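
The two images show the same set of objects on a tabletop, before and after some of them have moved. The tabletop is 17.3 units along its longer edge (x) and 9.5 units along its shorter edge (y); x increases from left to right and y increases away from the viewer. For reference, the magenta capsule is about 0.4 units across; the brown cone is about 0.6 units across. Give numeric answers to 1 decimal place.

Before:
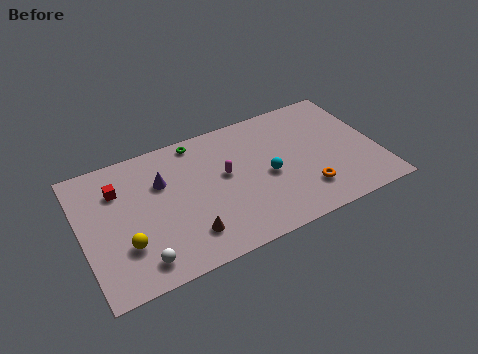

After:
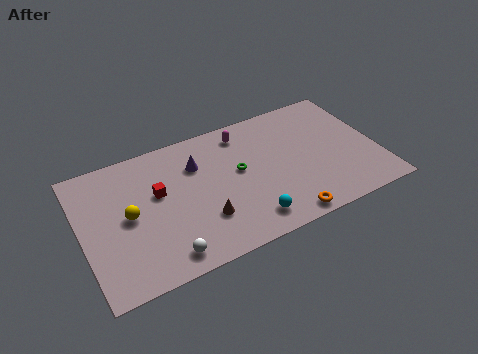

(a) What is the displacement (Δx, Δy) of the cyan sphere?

(-1.5, -2.7)

From the two frames, the cyan sphere sits at roughly (10.8, 4.3) before and (9.3, 1.6) after.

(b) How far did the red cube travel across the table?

2.5

The red cube was near (2.3, 6.9) before and (4.5, 5.7) after, so it travelled √(2.2² + 1.2²) ≈ 2.5 units.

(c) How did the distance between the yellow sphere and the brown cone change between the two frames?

+1.0

They were about 3.6 units apart before and 4.6 after — 1.0 units further apart.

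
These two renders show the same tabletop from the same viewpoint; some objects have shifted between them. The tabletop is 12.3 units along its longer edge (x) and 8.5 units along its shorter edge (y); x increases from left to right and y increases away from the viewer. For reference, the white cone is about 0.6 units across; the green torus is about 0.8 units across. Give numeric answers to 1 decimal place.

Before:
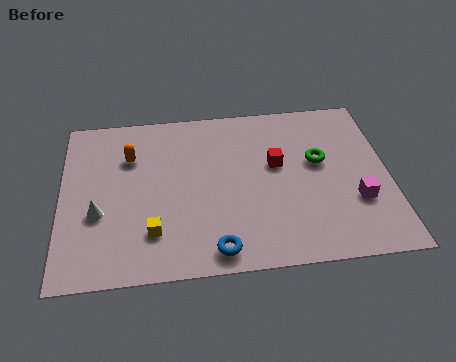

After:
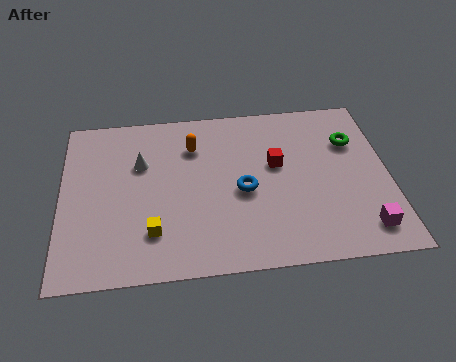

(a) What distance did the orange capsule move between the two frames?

2.4

The orange capsule was near (2.6, 6.0) before and (5.0, 6.3) after, so it travelled √(2.4² + 0.3²) ≈ 2.4 units.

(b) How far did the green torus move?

1.6

The green torus was near (9.7, 5.0) before and (11.0, 5.9) after, so it travelled √(1.3² + 0.9²) ≈ 1.6 units.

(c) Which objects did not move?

the red cube and the yellow cube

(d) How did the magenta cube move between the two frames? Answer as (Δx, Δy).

(0.2, -1.4)

From the two frames, the magenta cube sits at roughly (11.0, 2.8) before and (11.2, 1.4) after.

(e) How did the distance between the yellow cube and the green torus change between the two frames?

+1.6

The distance was about 6.9 in the first image and 8.5 in the second, so they moved 1.6 units further apart.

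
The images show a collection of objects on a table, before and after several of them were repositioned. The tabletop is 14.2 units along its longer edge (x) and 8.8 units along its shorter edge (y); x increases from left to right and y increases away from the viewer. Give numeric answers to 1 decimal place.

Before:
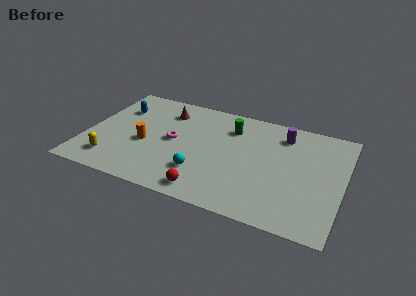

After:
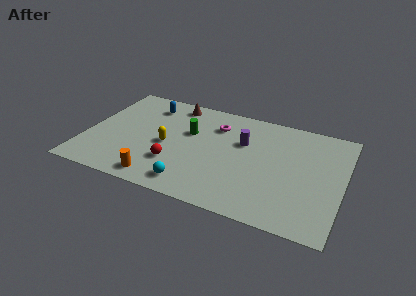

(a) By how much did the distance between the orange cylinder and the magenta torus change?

+4.4

They were about 1.7 units apart before and 6.1 after — 4.4 units further apart.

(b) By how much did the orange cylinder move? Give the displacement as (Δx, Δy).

(1.1, -2.6)

The orange cylinder was at about (3.3, 3.7) and moved to about (4.4, 1.1).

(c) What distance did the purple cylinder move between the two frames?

2.5

From (10.7, 7.1) to (8.6, 5.7), the purple cylinder covered √(2.1² + 1.4²) ≈ 2.5 units.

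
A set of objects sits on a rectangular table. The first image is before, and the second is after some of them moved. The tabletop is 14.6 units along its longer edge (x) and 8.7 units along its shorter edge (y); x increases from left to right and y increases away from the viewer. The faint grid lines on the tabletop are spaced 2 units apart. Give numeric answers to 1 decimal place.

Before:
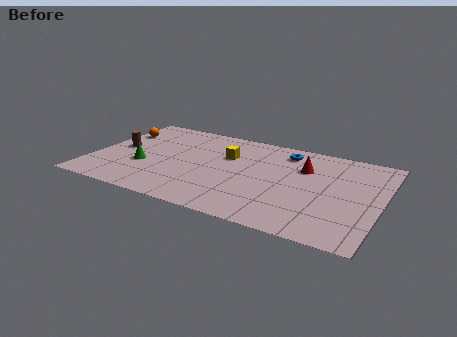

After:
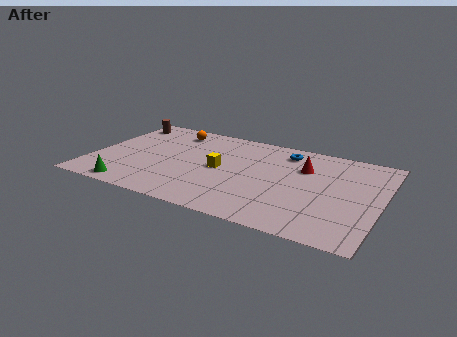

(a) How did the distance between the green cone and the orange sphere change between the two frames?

+2.9

Before: roughly 3.5 units apart; after: 6.4. That's 2.9 units further apart.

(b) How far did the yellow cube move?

1.4

The yellow cube moved from about (6.7, 5.7) to (6.5, 4.3), a distance of √(0.2² + 1.4²) ≈ 1.4.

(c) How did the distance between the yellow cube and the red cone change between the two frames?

+0.5

The distance was about 3.9 in the first image and 4.4 in the second, so they moved 0.5 units further apart.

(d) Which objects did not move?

the red cone and the blue torus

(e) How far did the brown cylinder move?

2.8

From (1.2, 4.5) to (0.9, 7.3), the brown cylinder covered √(0.3² + 2.8²) ≈ 2.8 units.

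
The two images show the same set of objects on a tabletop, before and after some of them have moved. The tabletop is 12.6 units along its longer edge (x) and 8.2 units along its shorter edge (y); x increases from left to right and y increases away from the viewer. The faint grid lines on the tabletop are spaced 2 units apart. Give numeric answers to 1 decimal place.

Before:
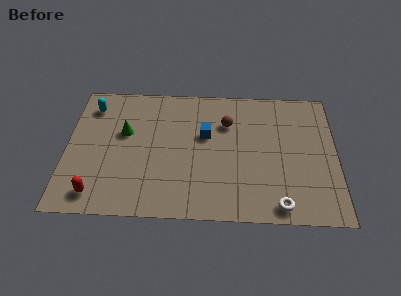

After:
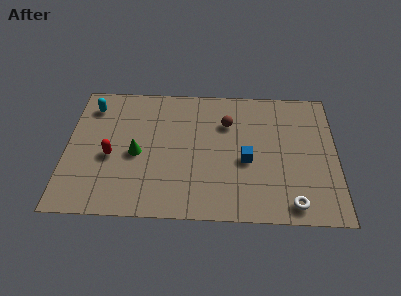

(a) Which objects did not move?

the cyan capsule and the brown sphere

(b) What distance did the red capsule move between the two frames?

2.4

From (1.5, 1.2) to (2.1, 3.5), the red capsule covered √(0.6² + 2.3²) ≈ 2.4 units.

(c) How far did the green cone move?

1.4

From (2.7, 5.0) to (3.3, 3.7), the green cone covered √(0.6² + 1.3²) ≈ 1.4 units.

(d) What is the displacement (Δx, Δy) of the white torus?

(0.6, 0.1)

The white torus started near (9.9, 0.9) and ended near (10.5, 1.0).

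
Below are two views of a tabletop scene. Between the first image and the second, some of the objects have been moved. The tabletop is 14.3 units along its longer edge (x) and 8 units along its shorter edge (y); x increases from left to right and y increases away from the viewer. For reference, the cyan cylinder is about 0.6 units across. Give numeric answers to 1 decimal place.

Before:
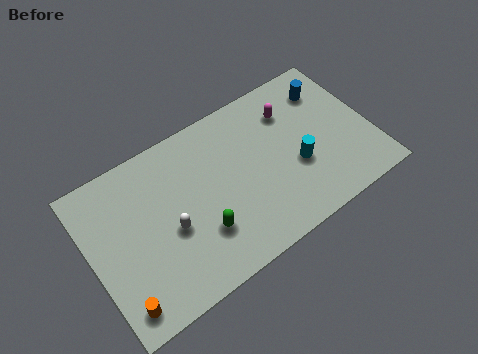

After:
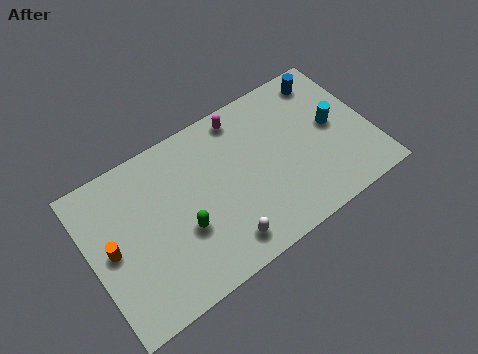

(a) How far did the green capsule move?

1.0

From (5.3, 2.4) to (4.5, 3.0), the green capsule covered √(0.8² + 0.6²) ≈ 1.0 units.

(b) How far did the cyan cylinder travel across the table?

2.4

The cyan cylinder was near (10.4, 3.1) before and (12.5, 4.2) after, so it travelled √(2.1² + 1.1²) ≈ 2.4 units.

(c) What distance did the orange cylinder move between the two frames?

2.8

The orange cylinder was near (1.0, 1.2) before and (1.0, 4.0) after, so it travelled √(0.0² + 2.8²) ≈ 2.8 units.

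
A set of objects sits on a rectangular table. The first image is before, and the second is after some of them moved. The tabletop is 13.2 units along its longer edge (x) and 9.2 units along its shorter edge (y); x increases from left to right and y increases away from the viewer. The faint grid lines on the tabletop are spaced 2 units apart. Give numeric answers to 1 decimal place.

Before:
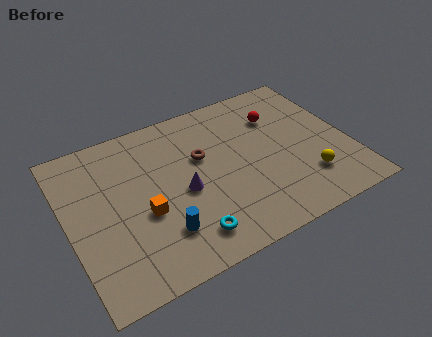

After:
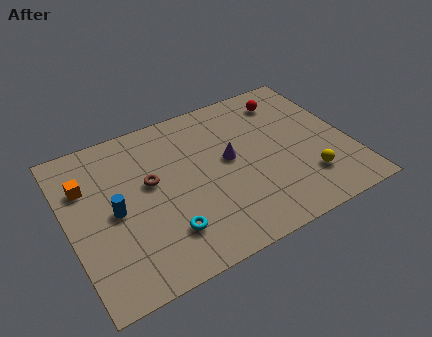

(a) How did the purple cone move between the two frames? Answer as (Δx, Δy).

(2.3, 0.9)

The purple cone started near (5.3, 4.1) and ended near (7.6, 5.0).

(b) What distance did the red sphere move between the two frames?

1.1

The red sphere moved from about (10.2, 6.6) to (10.8, 7.5), a distance of √(0.6² + 0.9²) ≈ 1.1.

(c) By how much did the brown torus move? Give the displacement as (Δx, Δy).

(-2.5, -0.4)

The brown torus started near (6.4, 5.7) and ended near (3.9, 5.3).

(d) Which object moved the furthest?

the orange cube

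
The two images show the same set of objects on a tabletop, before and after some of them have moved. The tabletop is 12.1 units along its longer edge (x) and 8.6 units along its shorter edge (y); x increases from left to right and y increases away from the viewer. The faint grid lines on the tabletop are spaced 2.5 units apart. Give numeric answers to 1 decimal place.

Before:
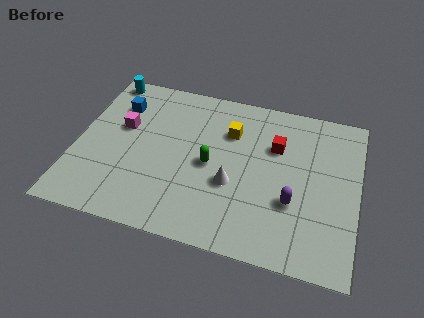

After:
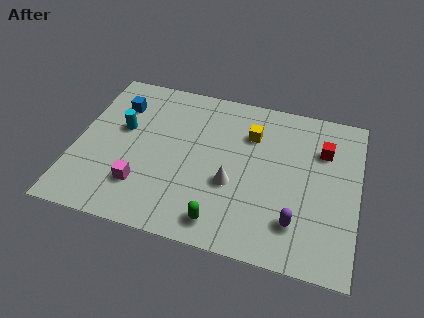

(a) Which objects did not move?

the white cone and the blue cube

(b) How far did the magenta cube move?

3.2

From (1.9, 5.2) to (3.0, 2.2), the magenta cube covered √(1.1² + 3.0²) ≈ 3.2 units.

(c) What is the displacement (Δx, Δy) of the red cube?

(2.0, 0.3)

The red cube was at about (8.5, 5.8) and moved to about (10.5, 6.1).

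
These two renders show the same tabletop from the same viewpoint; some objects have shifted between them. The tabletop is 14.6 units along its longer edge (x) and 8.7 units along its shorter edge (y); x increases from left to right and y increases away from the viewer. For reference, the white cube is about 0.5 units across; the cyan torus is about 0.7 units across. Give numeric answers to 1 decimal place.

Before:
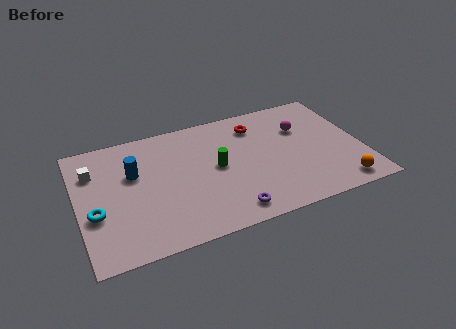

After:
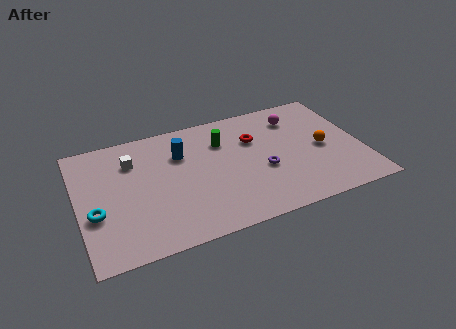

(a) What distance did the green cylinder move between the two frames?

1.9

From (7.1, 4.5) to (7.6, 6.3), the green cylinder covered √(0.5² + 1.8²) ≈ 1.9 units.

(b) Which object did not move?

the cyan torus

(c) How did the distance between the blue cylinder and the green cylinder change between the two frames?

-2.1

Before: roughly 4.3 units apart; after: 2.2. That's 2.1 units closer together.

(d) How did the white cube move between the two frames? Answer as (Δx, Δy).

(2.0, 0.1)

The white cube started near (0.9, 6.3) and ended near (2.9, 6.4).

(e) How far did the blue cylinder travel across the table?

2.6

The blue cylinder moved from about (2.9, 5.5) to (5.4, 6.1), a distance of √(2.5² + 0.6²) ≈ 2.6.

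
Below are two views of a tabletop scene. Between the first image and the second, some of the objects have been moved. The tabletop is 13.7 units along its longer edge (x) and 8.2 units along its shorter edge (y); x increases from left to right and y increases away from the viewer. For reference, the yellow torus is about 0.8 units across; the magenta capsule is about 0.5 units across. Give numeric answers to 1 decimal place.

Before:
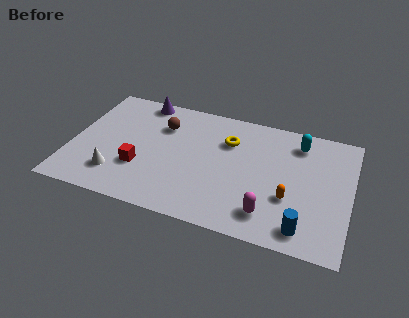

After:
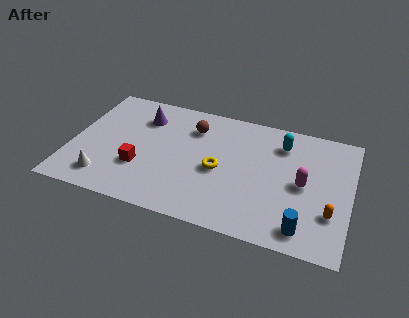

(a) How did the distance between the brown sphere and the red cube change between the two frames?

+0.9

They were about 3.3 units apart before and 4.2 after — 0.9 units further apart.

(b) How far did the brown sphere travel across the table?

1.5

From (4.3, 5.9) to (5.8, 6.2), the brown sphere covered √(1.5² + 0.3²) ≈ 1.5 units.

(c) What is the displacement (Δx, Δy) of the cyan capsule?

(-0.8, -0.3)

The cyan capsule was at about (11.0, 6.7) and moved to about (10.2, 6.4).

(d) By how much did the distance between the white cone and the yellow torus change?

-0.7

The distance was about 6.5 in the first image and 5.8 in the second, so they moved 0.7 units closer together.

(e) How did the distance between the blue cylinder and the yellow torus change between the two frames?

-1.1

Before: roughly 6.1 units apart; after: 5.0. That's 1.1 units closer together.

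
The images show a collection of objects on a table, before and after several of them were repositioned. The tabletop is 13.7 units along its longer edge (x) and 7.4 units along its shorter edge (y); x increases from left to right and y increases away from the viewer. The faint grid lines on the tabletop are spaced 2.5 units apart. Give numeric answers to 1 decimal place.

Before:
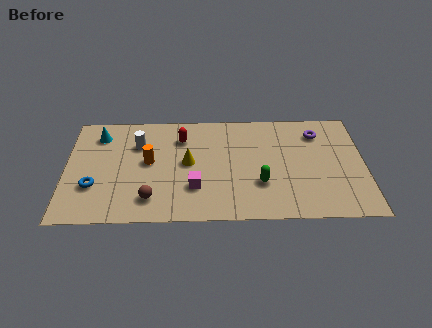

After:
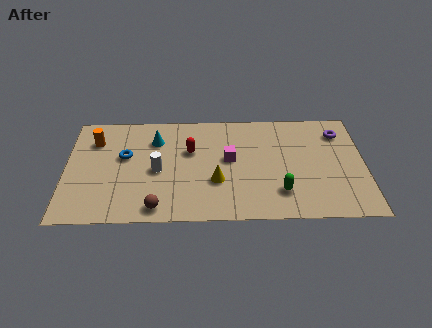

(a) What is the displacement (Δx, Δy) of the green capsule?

(0.9, -0.6)

The green capsule was at about (8.9, 2.4) and moved to about (9.8, 1.8).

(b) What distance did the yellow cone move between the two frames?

1.8

From (5.6, 3.9) to (6.9, 2.6), the yellow cone covered √(1.3² + 1.3²) ≈ 1.8 units.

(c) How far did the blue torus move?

2.4

From (1.3, 2.4) to (2.7, 4.4), the blue torus covered √(1.4² + 2.0²) ≈ 2.4 units.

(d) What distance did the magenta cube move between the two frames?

2.5

From (5.9, 2.2) to (7.5, 4.1), the magenta cube covered √(1.6² + 1.9²) ≈ 2.5 units.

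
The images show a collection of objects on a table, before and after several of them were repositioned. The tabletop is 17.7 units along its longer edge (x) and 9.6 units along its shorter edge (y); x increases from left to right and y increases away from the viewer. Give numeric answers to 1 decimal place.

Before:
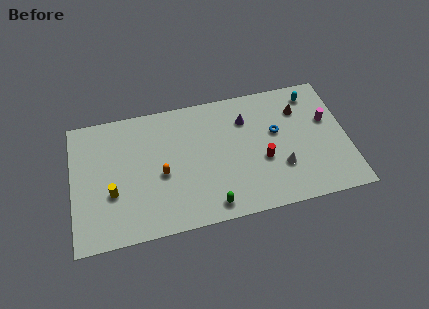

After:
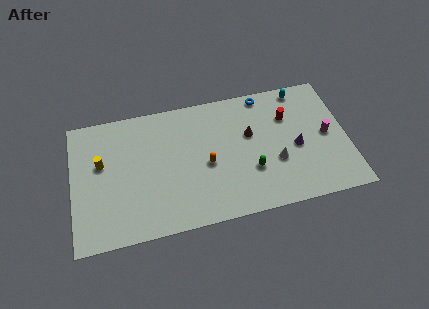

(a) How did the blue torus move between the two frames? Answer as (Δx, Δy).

(-0.6, 3.0)

The blue torus was at about (13.2, 5.7) and moved to about (12.6, 8.7).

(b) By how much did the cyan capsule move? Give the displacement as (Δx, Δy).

(-0.7, 0.5)

The cyan capsule was at about (15.7, 8.1) and moved to about (15.0, 8.6).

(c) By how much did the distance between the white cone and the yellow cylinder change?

+0.5

They were about 10.8 units apart before and 11.3 after — 0.5 units further apart.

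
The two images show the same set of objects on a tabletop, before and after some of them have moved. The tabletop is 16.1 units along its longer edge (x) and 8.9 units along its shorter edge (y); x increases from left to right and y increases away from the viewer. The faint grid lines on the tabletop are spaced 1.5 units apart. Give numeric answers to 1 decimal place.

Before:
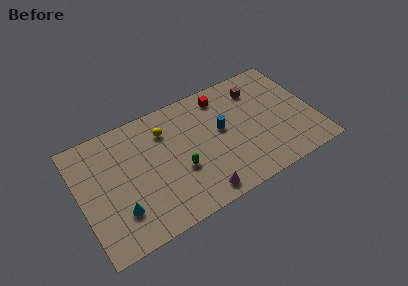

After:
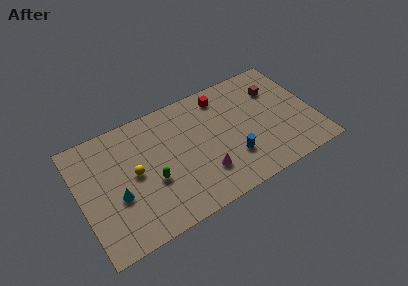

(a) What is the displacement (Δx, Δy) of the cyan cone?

(0.0, 1.1)

From the two frames, the cyan cone sits at roughly (2.4, 2.4) before and (2.4, 3.5) after.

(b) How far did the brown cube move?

1.3

The brown cube moved from about (12.6, 7.0) to (13.8, 6.4), a distance of √(1.2² + 0.6²) ≈ 1.3.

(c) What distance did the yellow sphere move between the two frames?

3.2

The yellow sphere moved from about (6.1, 6.7) to (3.7, 4.6), a distance of √(2.4² + 2.1²) ≈ 3.2.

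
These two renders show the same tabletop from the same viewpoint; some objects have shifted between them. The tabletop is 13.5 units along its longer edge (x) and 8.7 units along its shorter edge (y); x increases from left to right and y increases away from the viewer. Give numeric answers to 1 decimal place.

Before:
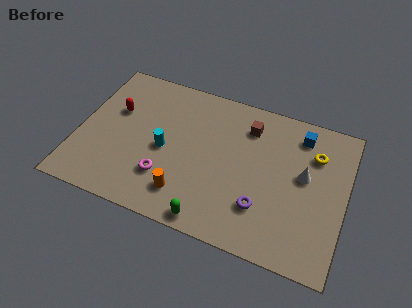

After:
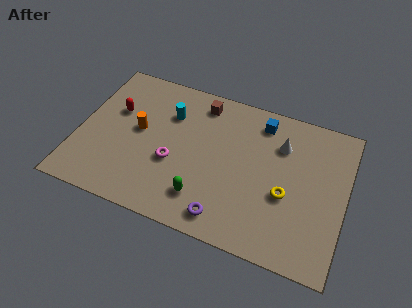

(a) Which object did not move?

the red capsule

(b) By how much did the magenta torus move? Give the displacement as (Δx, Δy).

(0.3, 1.0)

The magenta torus started near (4.6, 2.4) and ended near (4.9, 3.4).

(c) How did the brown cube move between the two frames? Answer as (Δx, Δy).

(-2.5, 0.6)

The brown cube was at about (8.4, 6.8) and moved to about (5.9, 7.4).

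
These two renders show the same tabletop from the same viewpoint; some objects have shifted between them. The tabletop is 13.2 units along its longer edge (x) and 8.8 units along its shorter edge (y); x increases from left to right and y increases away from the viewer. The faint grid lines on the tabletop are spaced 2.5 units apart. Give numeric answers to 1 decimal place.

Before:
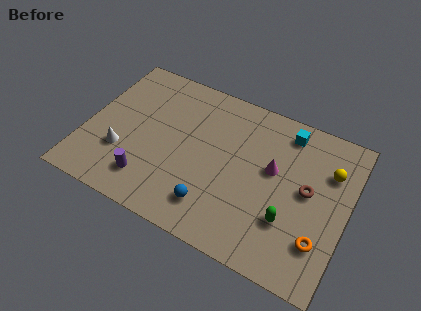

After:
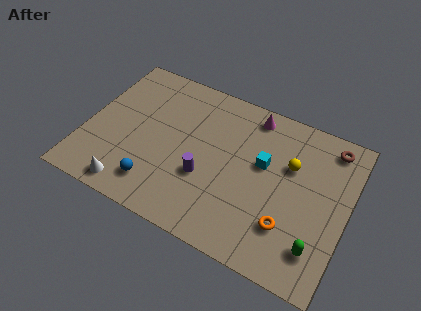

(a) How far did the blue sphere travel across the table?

2.9

The blue sphere moved from about (6.8, 1.8) to (3.9, 1.7), a distance of √(2.9² + 0.1²) ≈ 2.9.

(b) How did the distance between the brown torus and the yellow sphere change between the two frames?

+0.9

Before: roughly 1.7 units apart; after: 2.6. That's 0.9 units further apart.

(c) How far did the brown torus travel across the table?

3.0

The brown torus moved from about (11.2, 4.7) to (12.0, 7.6), a distance of √(0.8² + 2.9²) ≈ 3.0.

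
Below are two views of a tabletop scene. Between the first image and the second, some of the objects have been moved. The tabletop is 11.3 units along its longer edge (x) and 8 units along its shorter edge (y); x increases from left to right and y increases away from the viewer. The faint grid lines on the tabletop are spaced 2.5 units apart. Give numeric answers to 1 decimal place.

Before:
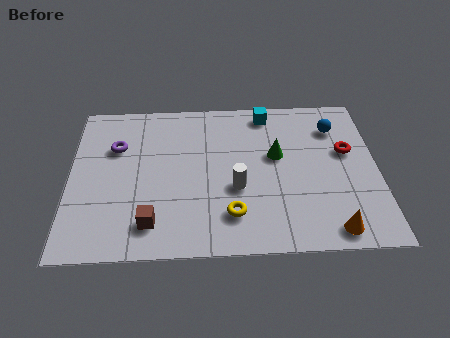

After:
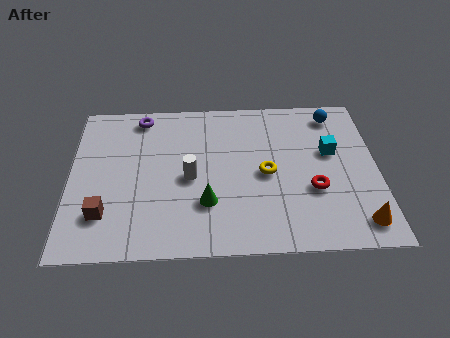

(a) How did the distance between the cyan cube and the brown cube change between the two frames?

+1.8

Before: roughly 7.0 units apart; after: 8.8. That's 1.8 units further apart.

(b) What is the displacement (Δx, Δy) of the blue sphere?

(0.0, 0.7)

The blue sphere was at about (9.8, 6.1) and moved to about (9.8, 6.8).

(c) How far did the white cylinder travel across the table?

1.8

The white cylinder was near (6.1, 3.1) before and (4.4, 3.7) after, so it travelled √(1.7² + 0.6²) ≈ 1.8 units.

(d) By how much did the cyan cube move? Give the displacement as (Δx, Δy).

(2.3, -2.2)

From the two frames, the cyan cube sits at roughly (7.3, 7.0) before and (9.6, 4.8) after.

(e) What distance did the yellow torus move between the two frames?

2.4

The yellow torus moved from about (5.9, 1.8) to (7.2, 3.8), a distance of √(1.3² + 2.0²) ≈ 2.4.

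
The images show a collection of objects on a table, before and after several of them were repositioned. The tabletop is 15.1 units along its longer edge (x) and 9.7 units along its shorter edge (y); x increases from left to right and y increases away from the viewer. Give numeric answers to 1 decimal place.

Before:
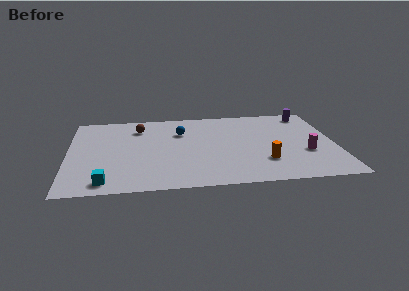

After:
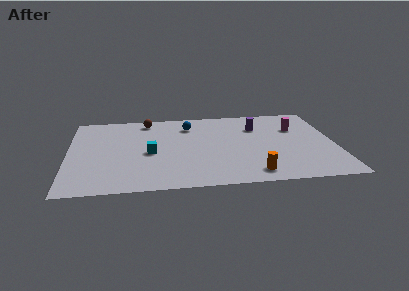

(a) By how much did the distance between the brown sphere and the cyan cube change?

-2.6

They were about 6.7 units apart before and 4.1 after — 2.6 units closer together.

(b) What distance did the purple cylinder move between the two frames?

3.3

From (13.8, 8.4) to (10.8, 7.0), the purple cylinder covered √(3.0² + 1.4²) ≈ 3.3 units.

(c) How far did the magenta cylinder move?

3.1

The magenta cylinder was near (13.4, 3.5) before and (13.0, 6.6) after, so it travelled √(0.4² + 3.1²) ≈ 3.1 units.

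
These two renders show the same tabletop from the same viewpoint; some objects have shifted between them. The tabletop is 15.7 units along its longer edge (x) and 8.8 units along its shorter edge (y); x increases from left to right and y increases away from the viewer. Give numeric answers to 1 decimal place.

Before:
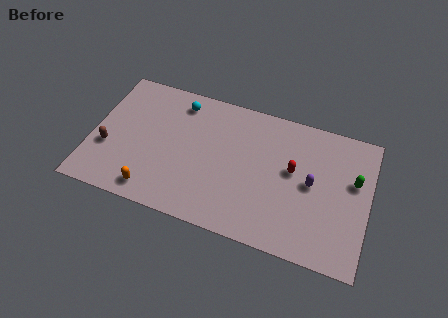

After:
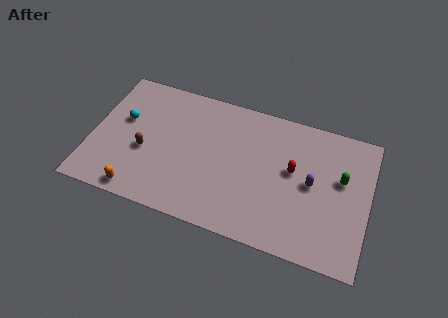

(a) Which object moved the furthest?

the cyan sphere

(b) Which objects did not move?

the red capsule and the purple capsule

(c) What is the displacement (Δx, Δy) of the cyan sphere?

(-3.0, -2.1)

From the two frames, the cyan sphere sits at roughly (4.7, 7.4) before and (1.7, 5.3) after.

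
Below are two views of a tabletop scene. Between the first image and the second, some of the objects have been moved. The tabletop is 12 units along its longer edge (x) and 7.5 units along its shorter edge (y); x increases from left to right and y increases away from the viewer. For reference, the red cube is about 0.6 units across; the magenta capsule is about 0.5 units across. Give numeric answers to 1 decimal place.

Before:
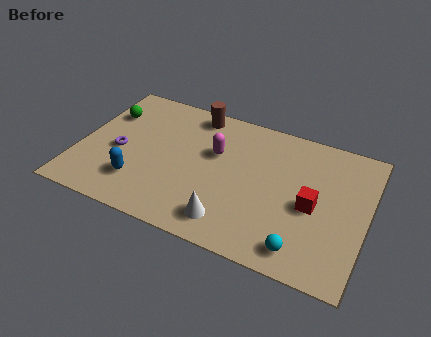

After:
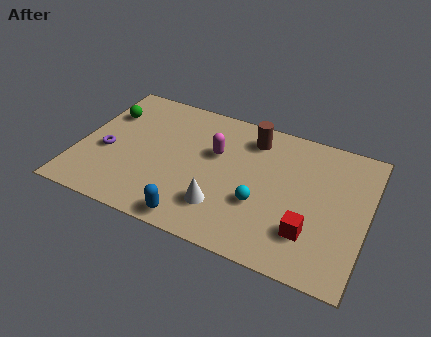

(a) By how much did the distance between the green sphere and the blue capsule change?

+2.4

They were about 3.8 units apart before and 6.2 after — 2.4 units further apart.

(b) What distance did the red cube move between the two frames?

1.4

From (9.8, 3.4) to (9.8, 2.0), the red cube covered √(0.0² + 1.4²) ≈ 1.4 units.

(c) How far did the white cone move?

0.7

The white cone was near (6.6, 1.3) before and (6.2, 1.9) after, so it travelled √(0.4² + 0.6²) ≈ 0.7 units.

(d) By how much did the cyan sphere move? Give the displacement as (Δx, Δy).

(-1.9, 1.6)

From the two frames, the cyan sphere sits at roughly (9.6, 1.1) before and (7.7, 2.7) after.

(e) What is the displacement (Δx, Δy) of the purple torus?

(-0.5, -0.2)

The purple torus started near (1.7, 3.3) and ended near (1.2, 3.1).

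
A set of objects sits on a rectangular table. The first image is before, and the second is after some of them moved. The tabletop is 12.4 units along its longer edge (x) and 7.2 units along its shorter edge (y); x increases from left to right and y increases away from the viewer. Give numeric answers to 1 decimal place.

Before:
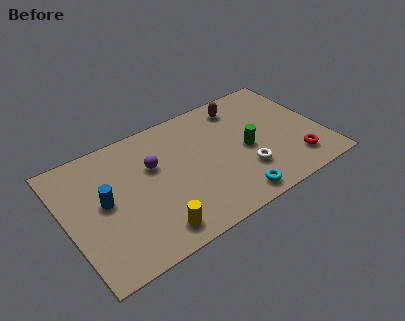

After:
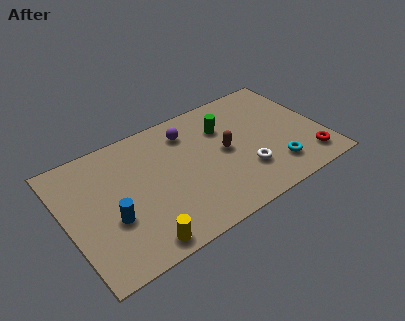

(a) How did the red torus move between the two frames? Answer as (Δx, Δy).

(0.6, -0.2)

The red torus was at about (10.8, 1.5) and moved to about (11.4, 1.3).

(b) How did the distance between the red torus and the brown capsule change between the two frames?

-0.5

They were about 4.9 units apart before and 4.4 after — 0.5 units closer together.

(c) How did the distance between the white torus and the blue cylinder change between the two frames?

-0.4

They were about 6.8 units apart before and 6.4 after — 0.4 units closer together.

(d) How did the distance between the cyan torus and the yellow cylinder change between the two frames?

+2.9

Before: roughly 3.9 units apart; after: 6.8. That's 2.9 units further apart.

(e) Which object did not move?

the white torus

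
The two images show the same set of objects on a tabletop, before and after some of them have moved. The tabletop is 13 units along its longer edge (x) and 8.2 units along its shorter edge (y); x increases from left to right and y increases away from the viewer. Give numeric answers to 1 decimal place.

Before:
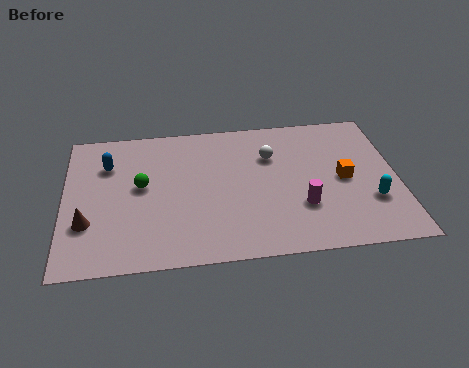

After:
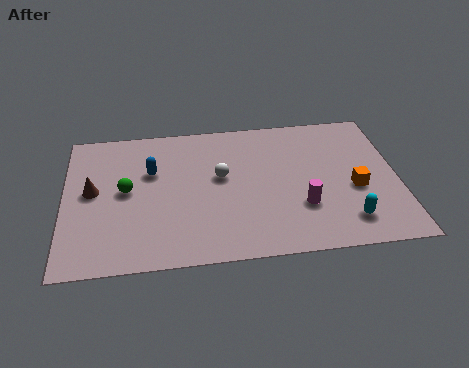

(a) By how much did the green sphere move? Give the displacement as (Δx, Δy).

(-0.6, -0.2)

From the two frames, the green sphere sits at roughly (3.0, 4.5) before and (2.4, 4.3) after.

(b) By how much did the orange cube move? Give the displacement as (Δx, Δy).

(0.4, -0.6)

From the two frames, the orange cube sits at roughly (10.9, 4.0) before and (11.3, 3.4) after.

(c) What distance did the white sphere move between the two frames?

2.2

The white sphere moved from about (8.1, 5.7) to (6.1, 4.7), a distance of √(2.0² + 1.0²) ≈ 2.2.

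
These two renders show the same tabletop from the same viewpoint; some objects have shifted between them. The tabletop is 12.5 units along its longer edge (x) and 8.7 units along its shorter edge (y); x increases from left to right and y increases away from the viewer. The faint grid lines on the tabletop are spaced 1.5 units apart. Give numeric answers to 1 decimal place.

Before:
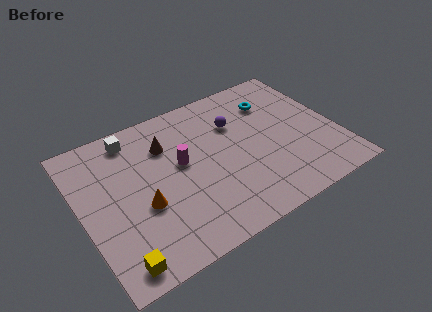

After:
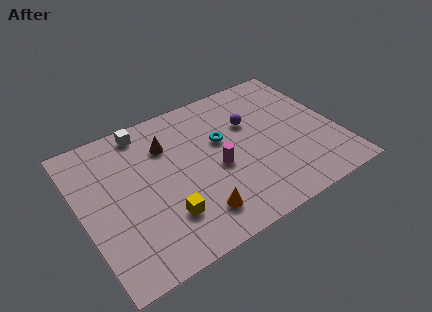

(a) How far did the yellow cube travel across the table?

2.8

The yellow cube was near (1.2, 1.0) before and (3.7, 2.3) after, so it travelled √(2.5² + 1.3²) ≈ 2.8 units.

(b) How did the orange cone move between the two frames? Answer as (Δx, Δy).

(2.3, -1.7)

From the two frames, the orange cone sits at roughly (2.8, 3.4) before and (5.1, 1.7) after.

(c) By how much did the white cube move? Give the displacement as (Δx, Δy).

(0.6, 0.2)

From the two frames, the white cube sits at roughly (2.9, 7.5) before and (3.5, 7.7) after.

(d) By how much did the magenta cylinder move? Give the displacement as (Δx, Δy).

(1.6, -1.1)

The magenta cylinder started near (4.9, 4.9) and ended near (6.5, 3.8).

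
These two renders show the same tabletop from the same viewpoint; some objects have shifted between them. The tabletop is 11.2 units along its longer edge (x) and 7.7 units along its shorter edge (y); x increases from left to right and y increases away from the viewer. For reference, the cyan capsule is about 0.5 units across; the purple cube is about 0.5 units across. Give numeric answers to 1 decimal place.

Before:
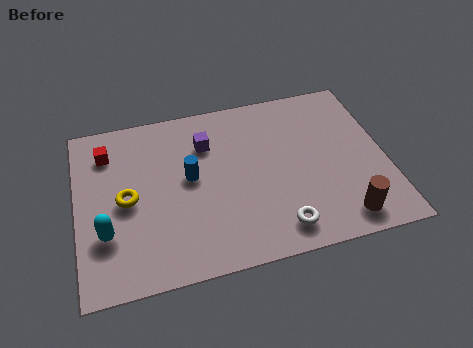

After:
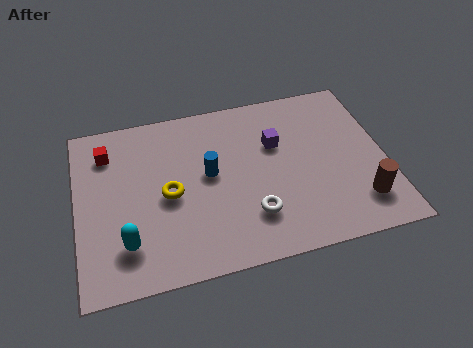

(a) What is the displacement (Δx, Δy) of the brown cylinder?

(0.7, 0.6)

The brown cylinder was at about (9.4, 1.1) and moved to about (10.1, 1.7).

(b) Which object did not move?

the red cube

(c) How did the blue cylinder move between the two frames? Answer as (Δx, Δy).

(0.7, 0.0)

The blue cylinder started near (4.1, 4.2) and ended near (4.8, 4.2).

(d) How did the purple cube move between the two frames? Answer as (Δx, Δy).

(2.5, -0.6)

From the two frames, the purple cube sits at roughly (4.8, 5.6) before and (7.3, 5.0) after.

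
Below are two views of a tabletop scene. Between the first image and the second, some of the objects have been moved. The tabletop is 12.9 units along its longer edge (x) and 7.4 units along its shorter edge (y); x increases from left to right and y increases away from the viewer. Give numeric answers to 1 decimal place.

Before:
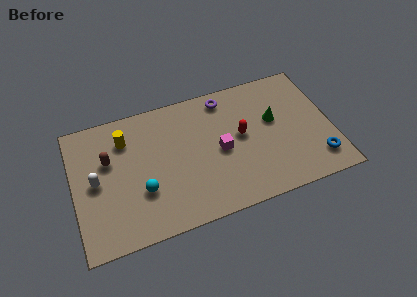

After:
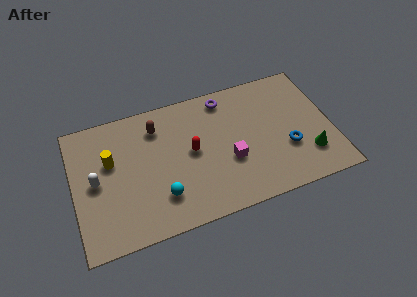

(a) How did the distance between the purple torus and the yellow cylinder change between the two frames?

+1.0

They were about 5.2 units apart before and 6.2 after — 1.0 units further apart.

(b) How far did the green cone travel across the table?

2.9

The green cone moved from about (10.1, 4.4) to (11.6, 1.9), a distance of √(1.5² + 2.5²) ≈ 2.9.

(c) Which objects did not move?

the white capsule and the purple torus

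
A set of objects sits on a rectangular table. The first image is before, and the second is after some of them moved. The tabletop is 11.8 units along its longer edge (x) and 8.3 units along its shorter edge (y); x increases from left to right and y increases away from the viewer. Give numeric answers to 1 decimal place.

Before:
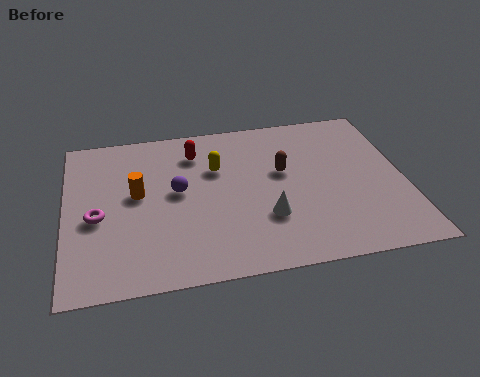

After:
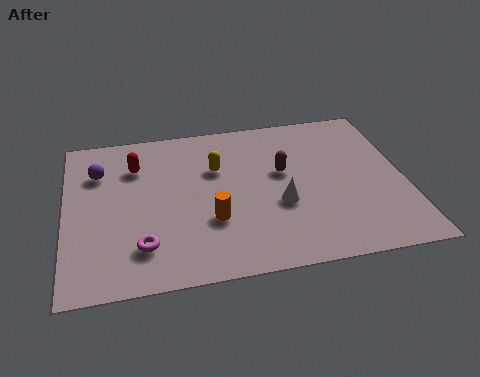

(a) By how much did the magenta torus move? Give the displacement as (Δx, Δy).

(1.5, -1.7)

From the two frames, the magenta torus sits at roughly (1.1, 3.6) before and (2.6, 1.9) after.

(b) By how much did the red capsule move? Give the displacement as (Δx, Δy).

(-2.1, -0.4)

The red capsule started near (4.6, 6.5) and ended near (2.5, 6.1).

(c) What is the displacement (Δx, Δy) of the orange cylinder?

(2.5, -1.8)

The orange cylinder was at about (2.5, 4.6) and moved to about (5.0, 2.8).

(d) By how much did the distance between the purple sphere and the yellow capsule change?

+2.4

Before: roughly 1.7 units apart; after: 4.1. That's 2.4 units further apart.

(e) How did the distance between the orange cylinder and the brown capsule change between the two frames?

-1.8

They were about 5.1 units apart before and 3.3 after — 1.8 units closer together.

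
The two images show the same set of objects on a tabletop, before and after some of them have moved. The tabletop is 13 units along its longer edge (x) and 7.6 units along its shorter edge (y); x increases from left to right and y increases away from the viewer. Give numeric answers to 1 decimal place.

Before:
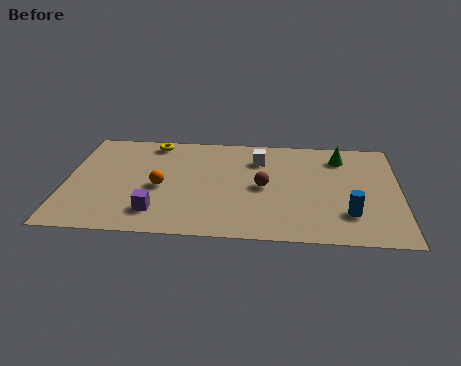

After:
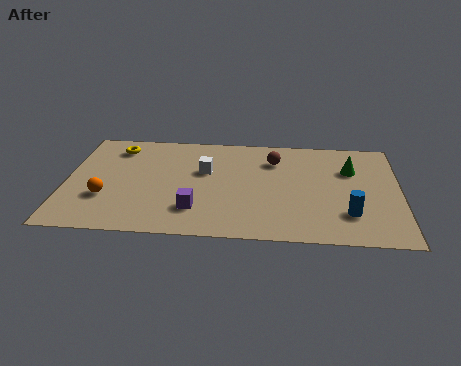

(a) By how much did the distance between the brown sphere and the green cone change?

-0.8

Before: roughly 3.8 units apart; after: 3.0. That's 0.8 units closer together.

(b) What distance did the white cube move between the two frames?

2.3

The white cube was near (7.5, 5.7) before and (5.4, 4.7) after, so it travelled √(2.1² + 1.0²) ≈ 2.3 units.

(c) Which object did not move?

the blue cylinder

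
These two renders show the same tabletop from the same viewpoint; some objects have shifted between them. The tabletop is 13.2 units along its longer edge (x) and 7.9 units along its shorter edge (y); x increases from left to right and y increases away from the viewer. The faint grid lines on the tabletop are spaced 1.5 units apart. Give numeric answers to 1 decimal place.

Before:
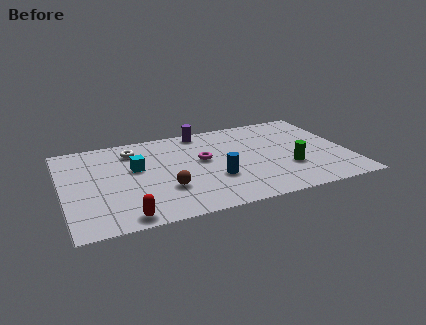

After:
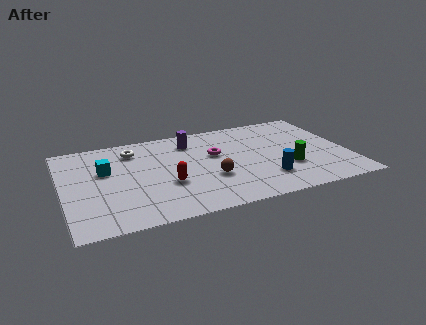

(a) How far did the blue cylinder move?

2.4

The blue cylinder moved from about (6.9, 2.7) to (9.2, 2.0), a distance of √(2.3² + 0.7²) ≈ 2.4.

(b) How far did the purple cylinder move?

1.0

The purple cylinder was near (6.7, 7.1) before and (6.1, 6.3) after, so it travelled √(0.6² + 0.8²) ≈ 1.0 units.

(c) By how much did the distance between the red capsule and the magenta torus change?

-2.3

Before: roughly 5.4 units apart; after: 3.1. That's 2.3 units closer together.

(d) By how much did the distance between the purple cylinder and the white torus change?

-0.7

Before: roughly 3.4 units apart; after: 2.7. That's 0.7 units closer together.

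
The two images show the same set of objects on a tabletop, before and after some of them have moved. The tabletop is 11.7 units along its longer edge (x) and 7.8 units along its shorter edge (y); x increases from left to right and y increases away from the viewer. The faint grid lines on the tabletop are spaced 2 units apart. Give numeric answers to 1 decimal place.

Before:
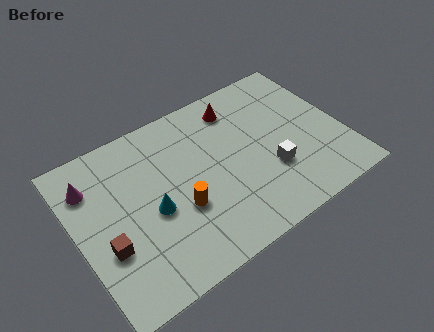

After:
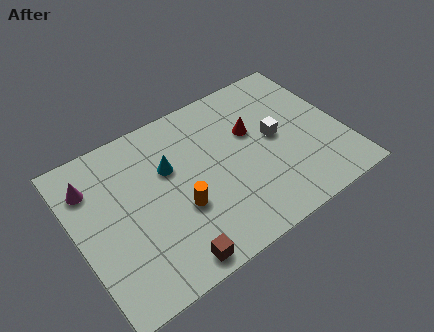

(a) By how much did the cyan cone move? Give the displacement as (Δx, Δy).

(1.0, 1.6)

The cyan cone started near (3.2, 3.4) and ended near (4.2, 5.0).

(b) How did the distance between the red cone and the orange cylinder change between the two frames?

-0.6

Before: roughly 4.7 units apart; after: 4.1. That's 0.6 units closer together.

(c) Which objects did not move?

the orange cylinder and the magenta cone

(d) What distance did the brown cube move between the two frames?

3.1

The brown cube moved from about (1.1, 2.8) to (3.5, 0.8), a distance of √(2.4² + 2.0²) ≈ 3.1.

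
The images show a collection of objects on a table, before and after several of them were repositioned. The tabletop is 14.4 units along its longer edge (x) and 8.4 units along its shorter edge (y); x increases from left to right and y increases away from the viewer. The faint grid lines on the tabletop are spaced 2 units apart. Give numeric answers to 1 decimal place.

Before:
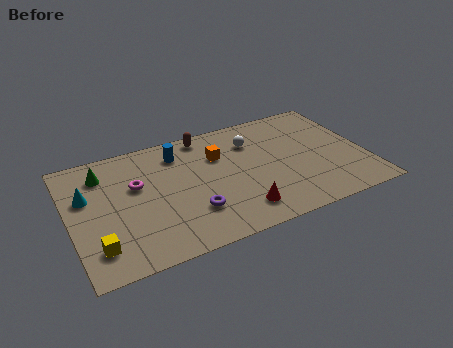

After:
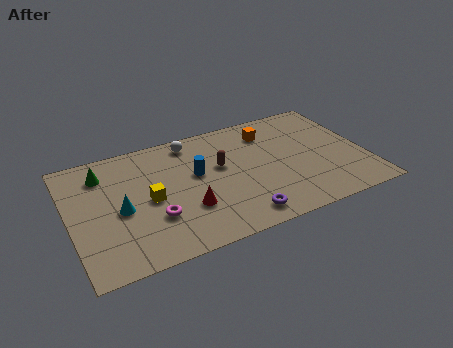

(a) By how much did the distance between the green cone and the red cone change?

-2.5

Before: roughly 7.9 units apart; after: 5.4. That's 2.5 units closer together.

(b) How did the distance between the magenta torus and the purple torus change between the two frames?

+0.6

They were about 3.7 units apart before and 4.3 after — 0.6 units further apart.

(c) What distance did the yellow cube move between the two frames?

3.5

The yellow cube was near (1.1, 1.8) before and (3.8, 4.0) after, so it travelled √(2.7² + 2.2²) ≈ 3.5 units.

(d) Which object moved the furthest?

the yellow cube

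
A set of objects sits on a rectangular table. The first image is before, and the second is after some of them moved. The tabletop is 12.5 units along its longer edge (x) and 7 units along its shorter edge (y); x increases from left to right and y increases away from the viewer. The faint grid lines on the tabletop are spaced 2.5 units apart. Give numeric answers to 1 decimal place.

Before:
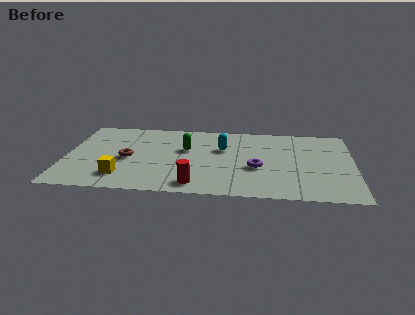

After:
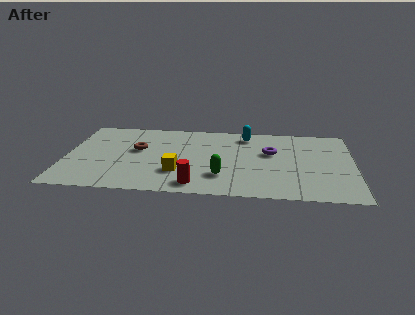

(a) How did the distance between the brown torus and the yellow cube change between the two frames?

+1.0

The distance was about 1.7 in the first image and 2.7 in the second, so they moved 1.0 units further apart.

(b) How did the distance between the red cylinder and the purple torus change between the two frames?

+1.4

Before: roughly 3.2 units apart; after: 4.6. That's 1.4 units further apart.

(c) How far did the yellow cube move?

2.5

From (2.5, 1.5) to (4.9, 2.1), the yellow cube covered √(2.4² + 0.6²) ≈ 2.5 units.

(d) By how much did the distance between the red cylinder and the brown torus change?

+0.3

The distance was about 3.7 in the first image and 4.0 in the second, so they moved 0.3 units further apart.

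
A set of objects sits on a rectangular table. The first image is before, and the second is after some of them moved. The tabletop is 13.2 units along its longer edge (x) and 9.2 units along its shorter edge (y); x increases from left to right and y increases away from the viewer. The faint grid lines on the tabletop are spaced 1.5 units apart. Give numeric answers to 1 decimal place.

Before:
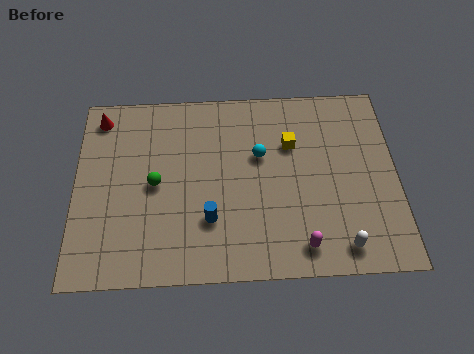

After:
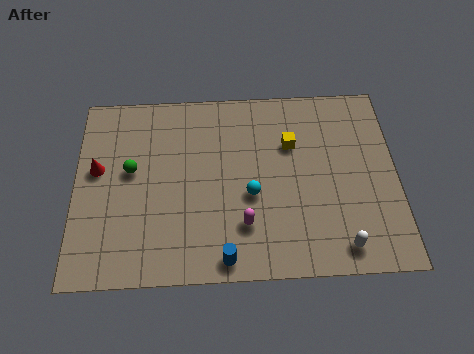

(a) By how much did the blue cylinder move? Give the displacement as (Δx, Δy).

(0.6, -1.8)

From the two frames, the blue cylinder sits at roughly (5.5, 2.7) before and (6.1, 0.9) after.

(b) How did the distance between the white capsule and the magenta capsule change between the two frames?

+2.5

The distance was about 1.6 in the first image and 4.1 in the second, so they moved 2.5 units further apart.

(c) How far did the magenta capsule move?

2.5

The magenta capsule was near (9.2, 1.3) before and (6.9, 2.4) after, so it travelled √(2.3² + 1.1²) ≈ 2.5 units.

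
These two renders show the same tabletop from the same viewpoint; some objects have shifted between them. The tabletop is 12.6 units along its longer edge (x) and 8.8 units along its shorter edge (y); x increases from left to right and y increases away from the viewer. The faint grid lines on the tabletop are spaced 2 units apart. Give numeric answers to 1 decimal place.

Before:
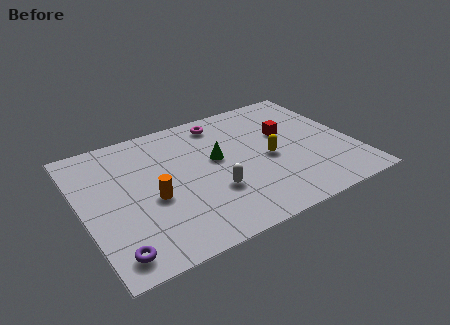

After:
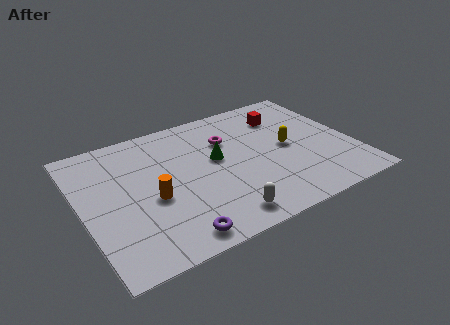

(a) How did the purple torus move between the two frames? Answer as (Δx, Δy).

(2.7, -0.2)

The purple torus started near (1.0, 1.2) and ended near (3.7, 1.0).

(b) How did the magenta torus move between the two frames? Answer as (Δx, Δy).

(0.1, -1.4)

The magenta torus started near (6.9, 7.5) and ended near (7.0, 6.1).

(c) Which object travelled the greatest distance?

the purple torus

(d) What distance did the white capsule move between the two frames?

1.7

The white capsule moved from about (5.8, 2.9) to (5.9, 1.2), a distance of √(0.1² + 1.7²) ≈ 1.7.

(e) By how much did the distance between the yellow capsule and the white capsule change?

+1.9

They were about 3.0 units apart before and 4.9 after — 1.9 units further apart.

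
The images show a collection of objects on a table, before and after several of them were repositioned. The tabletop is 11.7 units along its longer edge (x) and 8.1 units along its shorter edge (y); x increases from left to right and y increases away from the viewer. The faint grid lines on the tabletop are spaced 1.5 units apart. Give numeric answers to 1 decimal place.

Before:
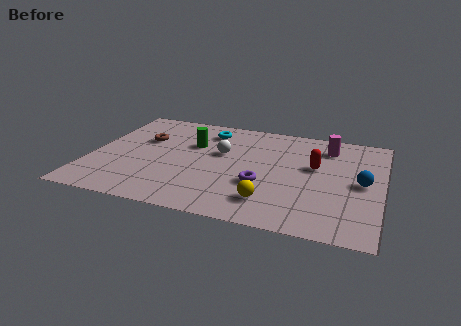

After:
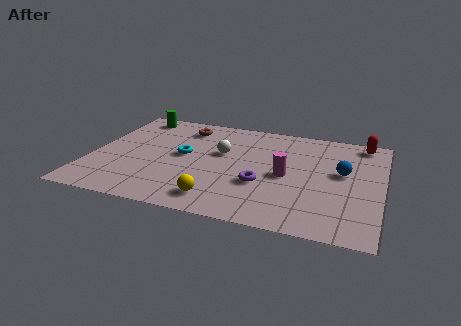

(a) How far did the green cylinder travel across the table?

3.2

The green cylinder was near (4.0, 5.3) before and (1.4, 7.1) after, so it travelled √(2.6² + 1.8²) ≈ 3.2 units.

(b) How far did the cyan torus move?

2.4

The cyan torus moved from about (4.5, 6.6) to (3.7, 4.3), a distance of √(0.8² + 2.3²) ≈ 2.4.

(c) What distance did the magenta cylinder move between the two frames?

3.1

From (9.4, 6.5) to (7.9, 3.8), the magenta cylinder covered √(1.5² + 2.7²) ≈ 3.1 units.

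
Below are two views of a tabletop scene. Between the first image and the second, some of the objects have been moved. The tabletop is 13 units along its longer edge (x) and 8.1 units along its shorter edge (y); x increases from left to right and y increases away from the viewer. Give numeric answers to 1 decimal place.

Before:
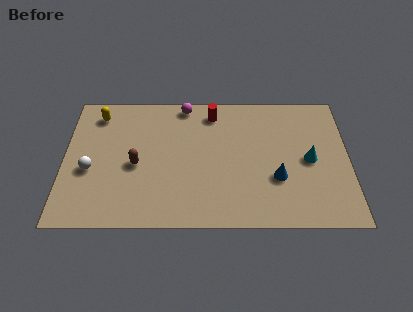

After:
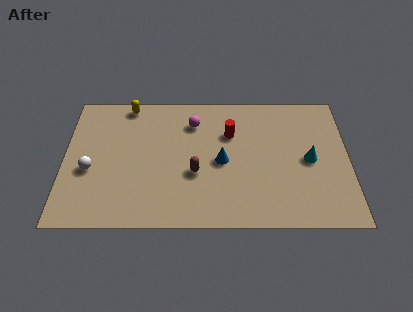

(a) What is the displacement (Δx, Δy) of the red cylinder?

(0.8, -1.3)

The red cylinder started near (6.8, 6.8) and ended near (7.6, 5.5).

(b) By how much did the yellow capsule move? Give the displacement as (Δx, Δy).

(1.4, 0.6)

The yellow capsule was at about (1.5, 6.7) and moved to about (2.9, 7.3).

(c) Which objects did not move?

the white sphere and the cyan cone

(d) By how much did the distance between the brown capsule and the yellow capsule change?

+1.6

They were about 3.6 units apart before and 5.2 after — 1.6 units further apart.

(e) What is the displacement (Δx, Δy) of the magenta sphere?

(0.4, -1.1)

From the two frames, the magenta sphere sits at roughly (5.5, 7.3) before and (5.9, 6.2) after.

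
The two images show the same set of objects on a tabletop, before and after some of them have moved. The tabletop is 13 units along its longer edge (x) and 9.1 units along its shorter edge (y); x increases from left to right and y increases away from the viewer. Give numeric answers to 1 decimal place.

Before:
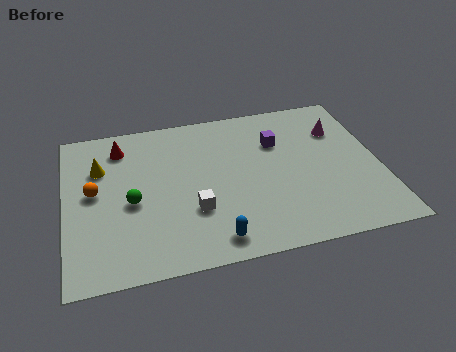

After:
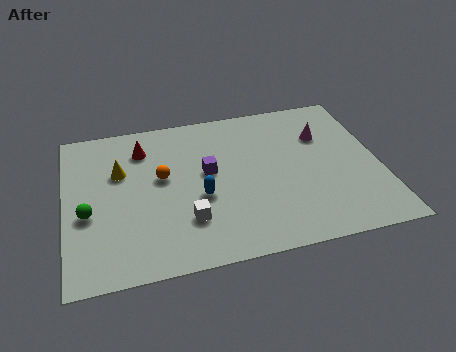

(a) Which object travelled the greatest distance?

the purple cube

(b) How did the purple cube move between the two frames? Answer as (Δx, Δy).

(-3.0, -1.2)

From the two frames, the purple cube sits at roughly (8.9, 6.3) before and (5.9, 5.1) after.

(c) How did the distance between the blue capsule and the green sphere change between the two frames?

+0.3

They were about 4.3 units apart before and 4.6 after — 0.3 units further apart.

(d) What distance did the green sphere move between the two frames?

1.8

The green sphere moved from about (2.7, 4.0) to (0.9, 3.7), a distance of √(1.8² + 0.3²) ≈ 1.8.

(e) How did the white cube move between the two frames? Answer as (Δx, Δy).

(-0.3, -0.5)

From the two frames, the white cube sits at roughly (5.2, 3.0) before and (4.9, 2.5) after.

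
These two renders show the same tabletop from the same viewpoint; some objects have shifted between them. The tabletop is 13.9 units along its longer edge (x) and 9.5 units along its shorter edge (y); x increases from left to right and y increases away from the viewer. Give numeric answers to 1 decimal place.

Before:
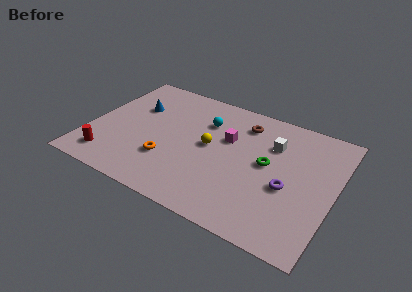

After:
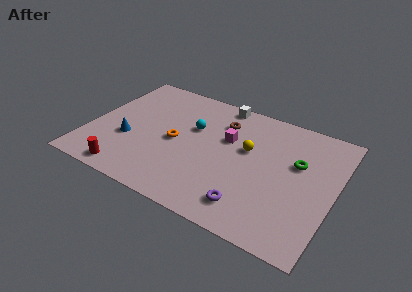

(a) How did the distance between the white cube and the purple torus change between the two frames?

+4.5

They were about 3.0 units apart before and 7.5 after — 4.5 units further apart.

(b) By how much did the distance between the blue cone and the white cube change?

-1.0

Before: roughly 7.9 units apart; after: 6.9. That's 1.0 units closer together.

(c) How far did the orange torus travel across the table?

1.6

From (4.7, 2.9) to (4.9, 4.5), the orange torus covered √(0.2² + 1.6²) ≈ 1.6 units.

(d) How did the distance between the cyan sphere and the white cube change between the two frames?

-0.9

They were about 3.9 units apart before and 3.0 after — 0.9 units closer together.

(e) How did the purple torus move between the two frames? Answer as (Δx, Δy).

(-1.8, -2.2)

From the two frames, the purple torus sits at roughly (11.4, 3.9) before and (9.6, 1.7) after.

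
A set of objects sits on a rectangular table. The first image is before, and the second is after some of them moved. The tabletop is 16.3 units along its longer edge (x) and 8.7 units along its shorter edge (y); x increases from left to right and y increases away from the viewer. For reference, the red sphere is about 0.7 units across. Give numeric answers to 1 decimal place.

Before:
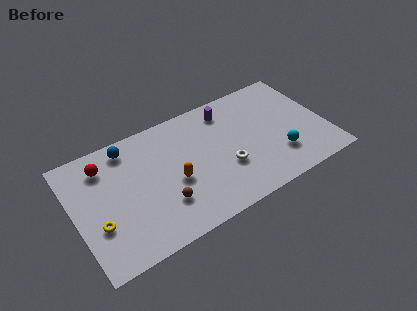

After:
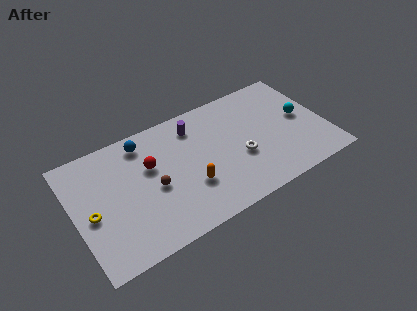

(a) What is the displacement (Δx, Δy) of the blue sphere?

(1.0, -0.1)

The blue sphere was at about (3.8, 7.5) and moved to about (4.8, 7.4).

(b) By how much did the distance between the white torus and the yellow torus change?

+1.3

The distance was about 8.3 in the first image and 9.6 in the second, so they moved 1.3 units further apart.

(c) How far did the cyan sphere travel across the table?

2.9

The cyan sphere was near (13.0, 2.4) before and (14.9, 4.6) after, so it travelled √(1.9² + 2.2²) ≈ 2.9 units.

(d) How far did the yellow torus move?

0.9

The yellow torus was near (1.3, 3.0) before and (1.0, 3.9) after, so it travelled √(0.3² + 0.9²) ≈ 0.9 units.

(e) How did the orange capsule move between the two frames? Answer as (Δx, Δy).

(0.9, -0.8)

The orange capsule was at about (6.3, 3.7) and moved to about (7.2, 2.9).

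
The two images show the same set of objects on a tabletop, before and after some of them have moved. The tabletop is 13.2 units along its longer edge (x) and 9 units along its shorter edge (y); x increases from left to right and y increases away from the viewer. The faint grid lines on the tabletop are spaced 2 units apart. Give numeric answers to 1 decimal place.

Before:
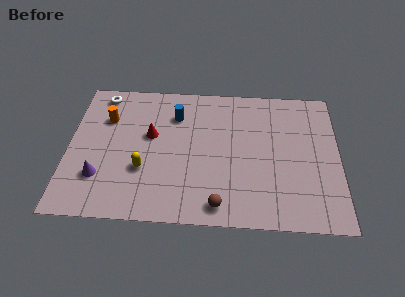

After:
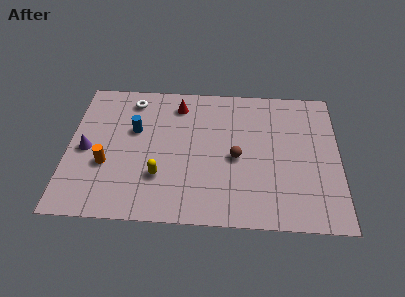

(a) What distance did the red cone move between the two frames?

2.5

The red cone was near (4.0, 5.3) before and (5.3, 7.4) after, so it travelled √(1.3² + 2.1²) ≈ 2.5 units.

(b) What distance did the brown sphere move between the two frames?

3.1

The brown sphere was near (7.4, 1.1) before and (8.2, 4.1) after, so it travelled √(0.8² + 3.0²) ≈ 3.1 units.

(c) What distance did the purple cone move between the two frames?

1.8

The purple cone was near (1.6, 2.5) before and (0.9, 4.2) after, so it travelled √(0.7² + 1.7²) ≈ 1.8 units.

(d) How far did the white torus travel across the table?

1.5

The white torus moved from about (1.5, 7.9) to (3.0, 7.6), a distance of √(1.5² + 0.3²) ≈ 1.5.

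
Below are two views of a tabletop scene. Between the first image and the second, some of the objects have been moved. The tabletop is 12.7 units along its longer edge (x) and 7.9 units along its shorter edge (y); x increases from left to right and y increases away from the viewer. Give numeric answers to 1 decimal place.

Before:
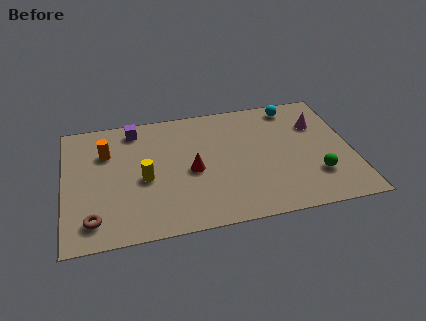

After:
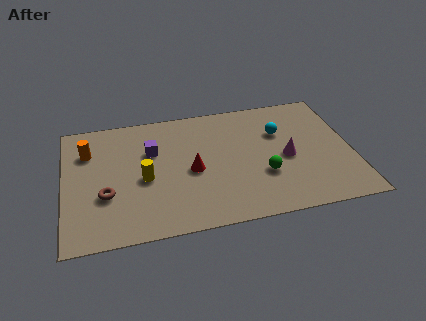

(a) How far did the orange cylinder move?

0.8

The orange cylinder was near (1.9, 5.5) before and (1.1, 5.7) after, so it travelled √(0.8² + 0.2²) ≈ 0.8 units.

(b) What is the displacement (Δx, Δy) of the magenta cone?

(-1.5, -1.9)

The magenta cone was at about (11.3, 5.5) and moved to about (9.8, 3.6).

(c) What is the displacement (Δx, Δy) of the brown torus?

(0.6, 1.4)

From the two frames, the brown torus sits at roughly (1.2, 1.4) before and (1.8, 2.8) after.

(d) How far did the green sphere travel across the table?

2.4

The green sphere was near (11.0, 2.2) before and (8.7, 2.7) after, so it travelled √(2.3² + 0.5²) ≈ 2.4 units.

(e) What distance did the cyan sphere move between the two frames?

1.7

The cyan sphere moved from about (10.3, 6.9) to (9.6, 5.3), a distance of √(0.7² + 1.6²) ≈ 1.7.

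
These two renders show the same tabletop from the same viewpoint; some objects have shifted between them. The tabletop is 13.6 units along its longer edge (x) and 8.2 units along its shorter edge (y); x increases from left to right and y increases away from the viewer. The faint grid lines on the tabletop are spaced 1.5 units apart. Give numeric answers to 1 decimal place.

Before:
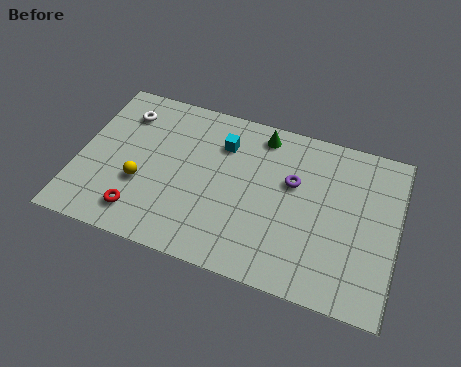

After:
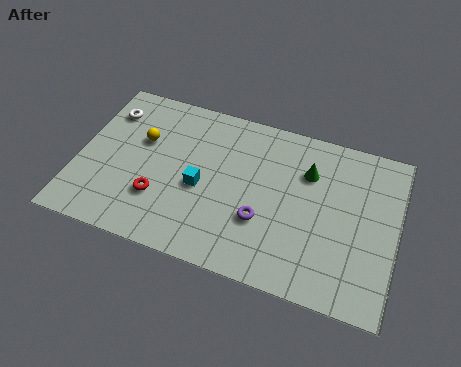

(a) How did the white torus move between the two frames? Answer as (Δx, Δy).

(-0.7, -0.1)

From the two frames, the white torus sits at roughly (1.7, 6.4) before and (1.0, 6.3) after.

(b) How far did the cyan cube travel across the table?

2.6

The cyan cube moved from about (6.0, 6.1) to (5.3, 3.6), a distance of √(0.7² + 2.5²) ≈ 2.6.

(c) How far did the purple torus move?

2.5

The purple torus was near (9.1, 5.1) before and (8.0, 2.8) after, so it travelled √(1.1² + 2.3²) ≈ 2.5 units.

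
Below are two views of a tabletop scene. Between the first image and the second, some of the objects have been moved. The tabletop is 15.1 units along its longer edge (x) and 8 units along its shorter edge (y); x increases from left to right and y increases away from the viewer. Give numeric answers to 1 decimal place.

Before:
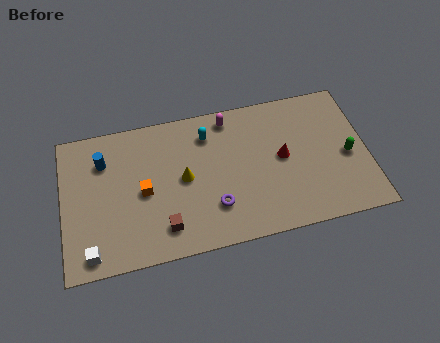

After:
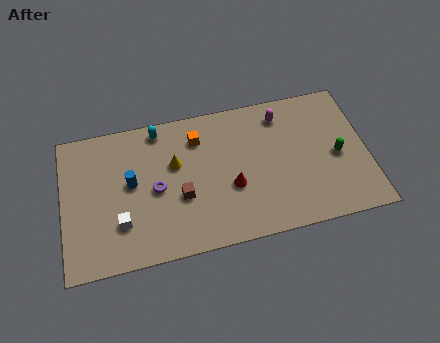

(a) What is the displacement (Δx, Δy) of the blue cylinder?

(1.3, -1.5)

From the two frames, the blue cylinder sits at roughly (2.1, 5.9) before and (3.4, 4.4) after.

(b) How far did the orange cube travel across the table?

3.7

The orange cube was near (4.0, 3.8) before and (6.8, 6.2) after, so it travelled √(2.8² + 2.4²) ≈ 3.7 units.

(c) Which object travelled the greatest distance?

the orange cube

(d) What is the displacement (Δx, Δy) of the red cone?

(-2.6, -1.1)

The red cone was at about (10.9, 4.2) and moved to about (8.3, 3.1).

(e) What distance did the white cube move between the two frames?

2.0

The white cube was near (1.3, 1.0) before and (2.8, 2.3) after, so it travelled √(1.5² + 1.3²) ≈ 2.0 units.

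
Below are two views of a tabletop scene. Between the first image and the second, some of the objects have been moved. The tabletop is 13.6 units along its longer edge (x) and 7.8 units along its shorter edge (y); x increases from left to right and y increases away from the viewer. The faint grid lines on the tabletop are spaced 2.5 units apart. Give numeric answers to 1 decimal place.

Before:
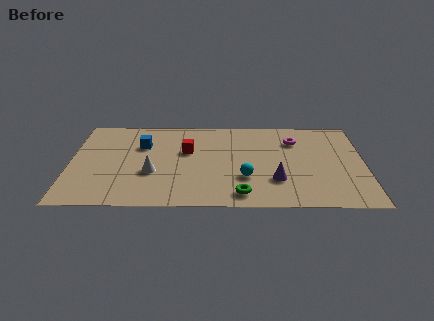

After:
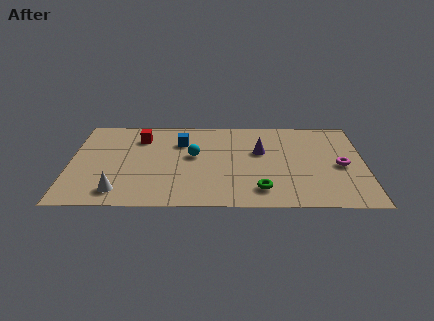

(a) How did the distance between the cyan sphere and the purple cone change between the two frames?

+1.7

They were about 1.4 units apart before and 3.1 after — 1.7 units further apart.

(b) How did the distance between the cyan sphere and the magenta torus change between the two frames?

+2.8

They were about 4.0 units apart before and 6.8 after — 2.8 units further apart.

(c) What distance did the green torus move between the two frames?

1.0

The green torus moved from about (7.9, 1.1) to (8.8, 1.5), a distance of √(0.9² + 0.4²) ≈ 1.0.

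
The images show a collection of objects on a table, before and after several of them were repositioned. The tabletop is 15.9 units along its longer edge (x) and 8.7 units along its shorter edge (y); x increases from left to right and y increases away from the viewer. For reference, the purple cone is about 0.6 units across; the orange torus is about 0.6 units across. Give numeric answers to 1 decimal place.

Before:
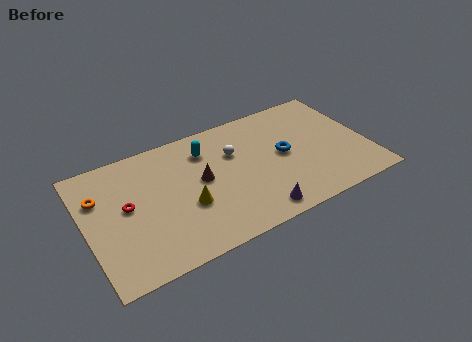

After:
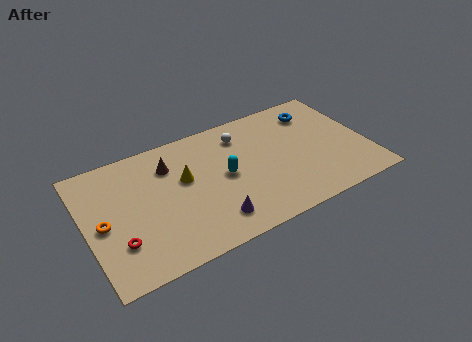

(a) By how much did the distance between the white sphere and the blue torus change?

+1.3

Before: roughly 3.0 units apart; after: 4.3. That's 1.3 units further apart.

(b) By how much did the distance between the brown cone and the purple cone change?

+0.7

They were about 4.4 units apart before and 5.1 after — 0.7 units further apart.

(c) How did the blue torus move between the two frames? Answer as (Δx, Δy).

(2.2, 2.4)

The blue torus started near (11.2, 4.5) and ended near (13.4, 6.9).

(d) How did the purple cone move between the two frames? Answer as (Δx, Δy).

(-2.4, 0.6)

The purple cone started near (9.1, 1.1) and ended near (6.7, 1.7).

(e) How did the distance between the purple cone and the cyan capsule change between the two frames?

-3.1

They were about 6.0 units apart before and 2.9 after — 3.1 units closer together.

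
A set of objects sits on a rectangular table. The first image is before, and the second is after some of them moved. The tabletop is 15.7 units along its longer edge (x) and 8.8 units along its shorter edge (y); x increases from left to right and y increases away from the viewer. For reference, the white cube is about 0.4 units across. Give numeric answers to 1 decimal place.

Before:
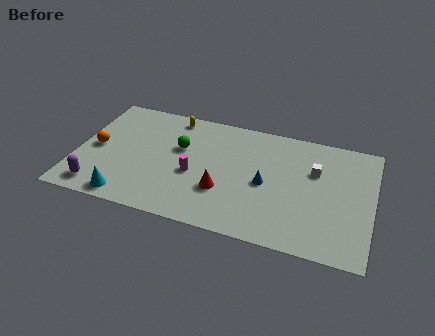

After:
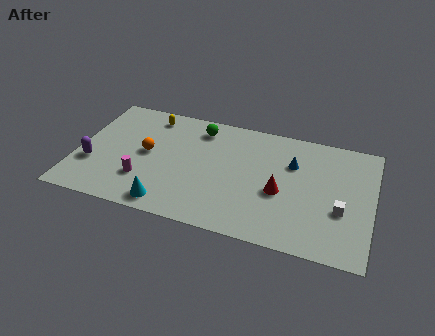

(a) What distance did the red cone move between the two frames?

3.1

The red cone moved from about (7.9, 2.9) to (10.9, 3.7), a distance of √(3.0² + 0.8²) ≈ 3.1.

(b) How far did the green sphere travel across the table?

2.0

The green sphere moved from about (5.4, 5.5) to (6.3, 7.3), a distance of √(0.9² + 1.8²) ≈ 2.0.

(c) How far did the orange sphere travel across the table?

2.7

From (1.0, 4.3) to (3.7, 4.6), the orange sphere covered √(2.7² + 0.3²) ≈ 2.7 units.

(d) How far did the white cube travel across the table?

2.9

The white cube was near (12.6, 5.8) before and (14.1, 3.3) after, so it travelled √(1.5² + 2.5²) ≈ 2.9 units.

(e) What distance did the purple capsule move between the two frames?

1.8

From (1.4, 1.3) to (0.9, 3.0), the purple capsule covered √(0.5² + 1.7²) ≈ 1.8 units.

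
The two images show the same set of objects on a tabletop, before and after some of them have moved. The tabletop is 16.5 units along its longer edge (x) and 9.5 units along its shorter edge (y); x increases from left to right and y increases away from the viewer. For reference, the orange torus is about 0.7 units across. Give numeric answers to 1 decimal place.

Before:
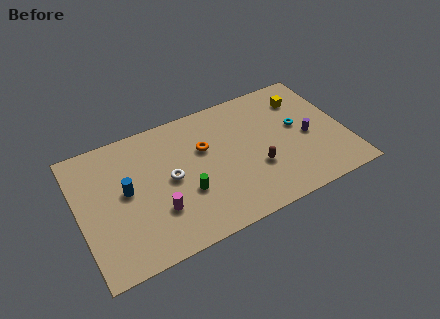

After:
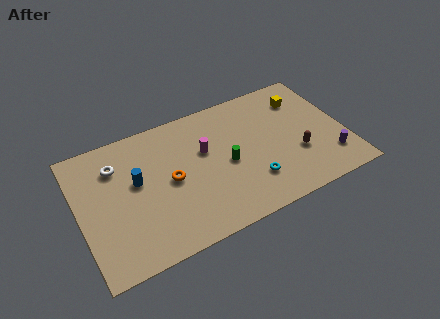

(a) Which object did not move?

the yellow cube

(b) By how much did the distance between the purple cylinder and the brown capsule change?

-1.3

The distance was about 3.5 in the first image and 2.2 in the second, so they moved 1.3 units closer together.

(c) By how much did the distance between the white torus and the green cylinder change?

+5.5

The distance was about 1.6 in the first image and 7.1 in the second, so they moved 5.5 units further apart.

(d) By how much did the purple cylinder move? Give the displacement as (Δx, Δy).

(1.1, -2.1)

The purple cylinder was at about (14.2, 4.3) and moved to about (15.3, 2.2).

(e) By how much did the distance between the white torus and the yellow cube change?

+2.7

Before: roughly 9.1 units apart; after: 11.8. That's 2.7 units further apart.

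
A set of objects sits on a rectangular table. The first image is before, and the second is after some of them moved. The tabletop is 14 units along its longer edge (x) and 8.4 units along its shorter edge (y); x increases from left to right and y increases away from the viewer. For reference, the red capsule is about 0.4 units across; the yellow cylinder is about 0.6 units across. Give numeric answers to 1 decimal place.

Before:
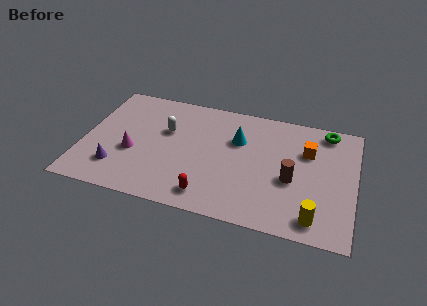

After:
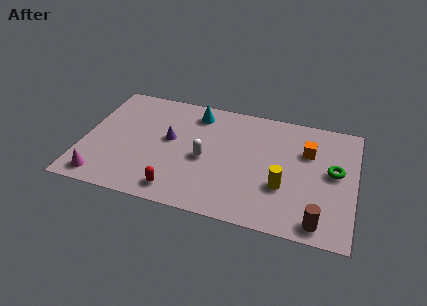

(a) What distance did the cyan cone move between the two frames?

2.7

The cyan cone moved from about (7.9, 5.6) to (5.6, 7.0), a distance of √(2.3² + 1.4²) ≈ 2.7.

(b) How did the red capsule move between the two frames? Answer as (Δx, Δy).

(-1.6, -0.1)

From the two frames, the red capsule sits at roughly (6.7, 1.3) before and (5.1, 1.2) after.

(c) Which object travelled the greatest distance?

the purple cone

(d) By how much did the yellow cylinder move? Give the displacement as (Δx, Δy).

(-1.7, 1.7)

The yellow cylinder started near (12.1, 1.2) and ended near (10.4, 2.9).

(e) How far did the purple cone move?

3.7

The purple cone moved from about (1.9, 2.0) to (4.4, 4.7), a distance of √(2.5² + 2.7²) ≈ 3.7.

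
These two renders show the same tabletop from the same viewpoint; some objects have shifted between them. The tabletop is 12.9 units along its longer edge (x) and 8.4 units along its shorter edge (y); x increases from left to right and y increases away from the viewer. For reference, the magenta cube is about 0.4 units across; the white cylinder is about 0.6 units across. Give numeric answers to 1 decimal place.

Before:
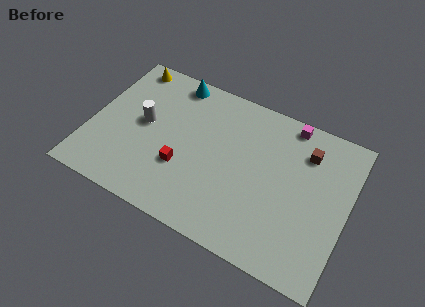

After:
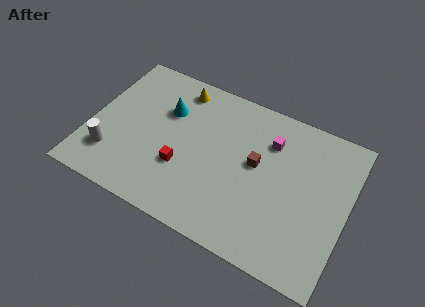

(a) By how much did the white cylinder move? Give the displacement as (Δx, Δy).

(-1.3, -2.4)

The white cylinder was at about (2.6, 4.5) and moved to about (1.3, 2.1).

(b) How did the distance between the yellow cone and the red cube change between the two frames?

-1.4

They were about 5.8 units apart before and 4.4 after — 1.4 units closer together.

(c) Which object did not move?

the red cube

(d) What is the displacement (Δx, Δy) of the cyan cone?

(-0.1, -1.8)

From the two frames, the cyan cone sits at roughly (3.7, 7.5) before and (3.6, 5.7) after.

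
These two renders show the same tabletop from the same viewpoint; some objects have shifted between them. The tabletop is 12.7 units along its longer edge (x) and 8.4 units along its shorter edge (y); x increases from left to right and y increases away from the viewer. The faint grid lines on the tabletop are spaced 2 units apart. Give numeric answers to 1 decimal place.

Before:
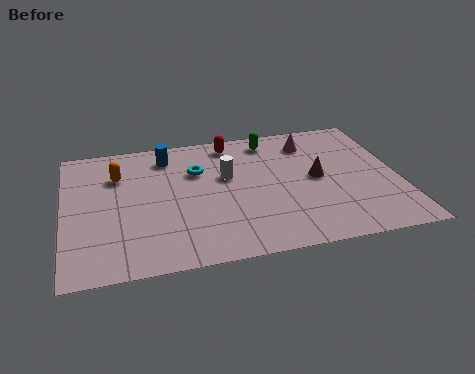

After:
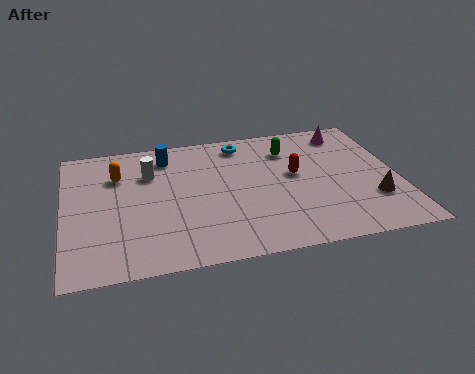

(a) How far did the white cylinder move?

3.0

From (6.2, 5.1) to (3.3, 5.9), the white cylinder covered √(2.9² + 0.8²) ≈ 3.0 units.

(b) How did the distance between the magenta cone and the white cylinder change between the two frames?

+4.1

They were about 3.7 units apart before and 7.8 after — 4.1 units further apart.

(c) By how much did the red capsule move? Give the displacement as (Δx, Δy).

(2.3, -2.6)

From the two frames, the red capsule sits at roughly (6.5, 7.3) before and (8.8, 4.7) after.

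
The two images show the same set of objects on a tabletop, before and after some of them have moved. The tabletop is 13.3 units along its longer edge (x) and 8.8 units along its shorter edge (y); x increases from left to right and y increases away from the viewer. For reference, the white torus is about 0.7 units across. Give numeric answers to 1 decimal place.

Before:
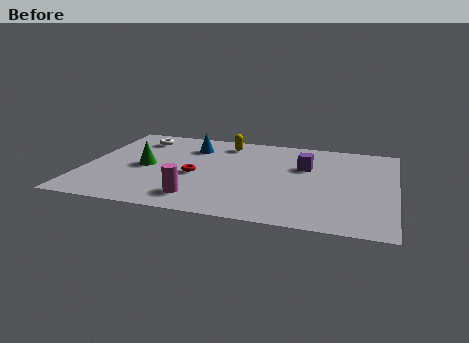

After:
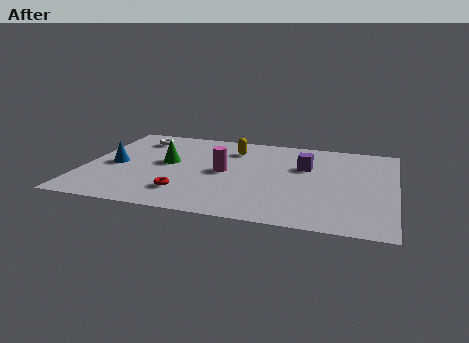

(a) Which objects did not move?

the purple cube and the white torus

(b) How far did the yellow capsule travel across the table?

0.7

The yellow capsule moved from about (5.8, 7.4) to (6.2, 6.8), a distance of √(0.4² + 0.6²) ≈ 0.7.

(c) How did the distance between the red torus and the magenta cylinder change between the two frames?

+0.6

Before: roughly 2.2 units apart; after: 2.8. That's 0.6 units further apart.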